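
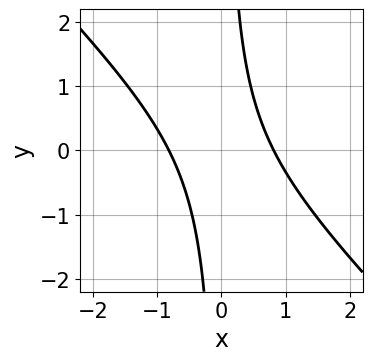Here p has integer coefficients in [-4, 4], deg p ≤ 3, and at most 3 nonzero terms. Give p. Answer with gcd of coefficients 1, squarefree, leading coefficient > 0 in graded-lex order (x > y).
1. deg p = 2.
2. Against the integer gridlines: the curve avoids every integer y-axis point in the box.
3. The integer polynomial consistent with all of this is the stated p.

3*x^2 + 3*x*y - 2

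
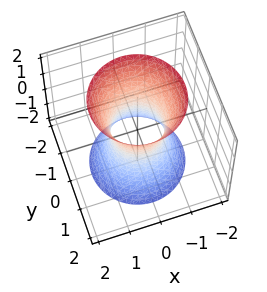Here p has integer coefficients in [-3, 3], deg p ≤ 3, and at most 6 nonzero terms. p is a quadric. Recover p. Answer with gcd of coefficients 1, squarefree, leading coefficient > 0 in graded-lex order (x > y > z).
deg p = 2.
Symmetries: it's symmetric under z → −z, forcing even powers of z; the z-axis is an axis of rotation, so x and y enter only as x² + y².
From the axis intercepts and sections: no z-intercept at any integer in the box; a circular section at z = 1 has radius exactly 1.
Putting this together gives p.

3*x^2 + 3*y^2 - z^2 - 2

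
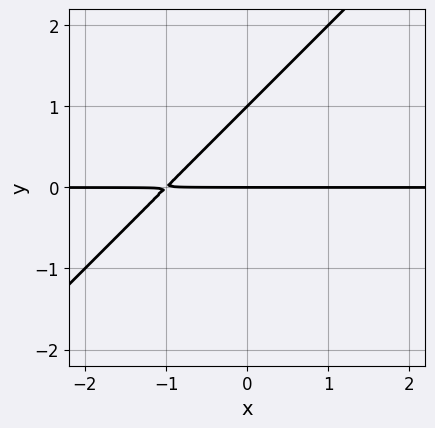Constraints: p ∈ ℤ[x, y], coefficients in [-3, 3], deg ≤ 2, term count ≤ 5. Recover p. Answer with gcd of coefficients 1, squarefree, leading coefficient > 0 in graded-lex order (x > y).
x*y - y^2 + y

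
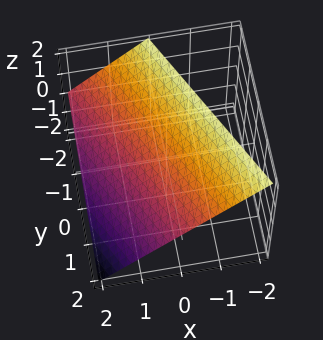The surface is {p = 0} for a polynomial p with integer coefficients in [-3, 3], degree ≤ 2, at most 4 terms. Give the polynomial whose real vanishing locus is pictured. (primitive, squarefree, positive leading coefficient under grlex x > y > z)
2*x + y + 2*z - 2

First, degree: the surface is flat (a plane), so deg p = 1.
Next, from the axis intercepts and sections: one y-axis crossing is at y = 2; one z-axis crossing is at z = 1.
Finally, solving for integer coefficients yields p as stated.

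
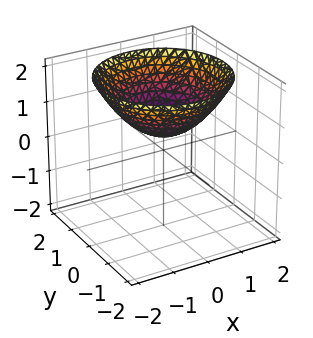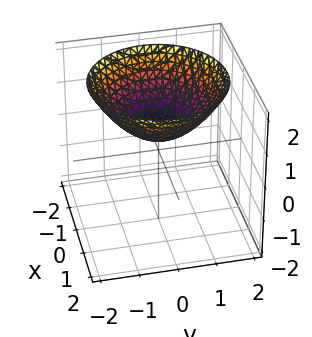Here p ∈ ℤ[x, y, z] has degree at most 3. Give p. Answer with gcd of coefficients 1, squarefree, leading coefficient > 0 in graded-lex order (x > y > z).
x^2 + y^2 - 2*z + 1

First, degree: no degree-1 surface has this shape, so deg p = 2.
Next, symmetries: every cross-section ⟂ z is a circle, so x, y appear only via x² + y².
Next, against the integer gridlines: no y-intercept at any integer in the box; no x-intercept at any integer in the box.
Finally, together with the visible shape, these determine p as stated.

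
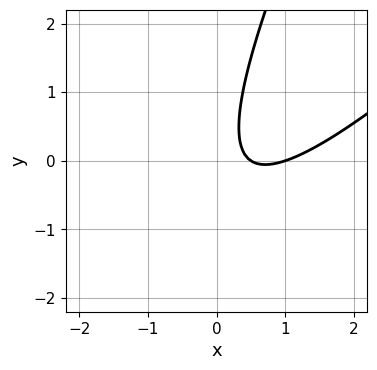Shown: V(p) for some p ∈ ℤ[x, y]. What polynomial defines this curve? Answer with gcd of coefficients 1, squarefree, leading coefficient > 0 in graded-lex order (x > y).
(a) Degree: a generic line meets the curve in up to 2 points, so deg p = 2.
(b) From the axis intercepts and sections: it meets the x-axis at x = 1 (among the integer gridlines); the curve avoids every integer y-axis point in the box.
(c) Assembling these constraints gives the stated polynomial.

2*x^2 - 3*x*y + y^2 - 3*x + 1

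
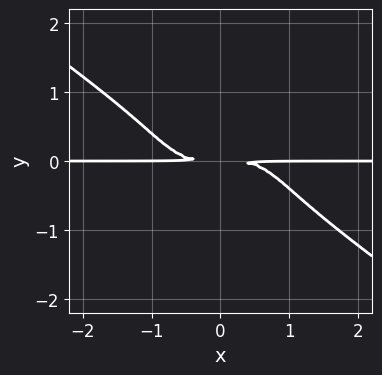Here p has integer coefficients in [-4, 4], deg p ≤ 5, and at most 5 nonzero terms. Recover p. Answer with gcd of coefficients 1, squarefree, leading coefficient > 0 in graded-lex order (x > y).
Degree: the shape is more complex than any degree-3 curve, so deg p = 4.
Observable constraints: the visible x-axis segment lies entirely on the curve.
Together with the visible shape, these determine p as stated.

x^3*y + 3*y^4 + 2*y^2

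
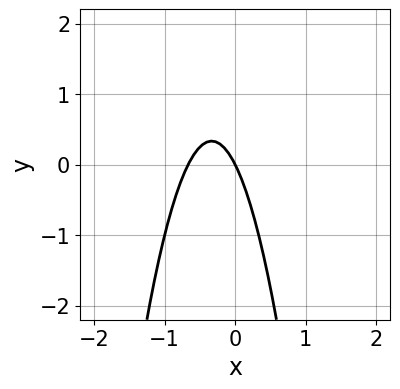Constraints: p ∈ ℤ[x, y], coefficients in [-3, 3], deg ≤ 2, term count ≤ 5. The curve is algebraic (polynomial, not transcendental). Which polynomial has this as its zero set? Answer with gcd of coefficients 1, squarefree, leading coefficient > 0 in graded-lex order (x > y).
(a) Degree: no degree-1 curve has this shape, so deg p = 2.
(b) Checking where it meets the axes: one y-axis crossing is at y = 0; it crosses the x-axis at the gridline x = 0.
(c) Putting this together gives p.

3*x^2 + 2*x + y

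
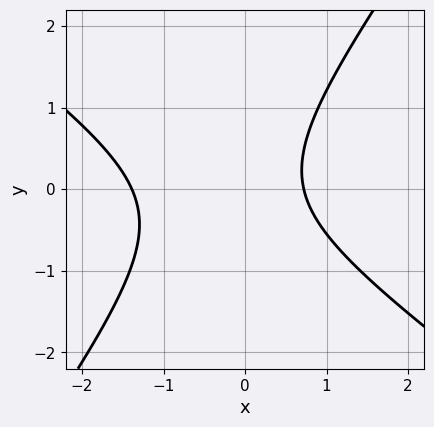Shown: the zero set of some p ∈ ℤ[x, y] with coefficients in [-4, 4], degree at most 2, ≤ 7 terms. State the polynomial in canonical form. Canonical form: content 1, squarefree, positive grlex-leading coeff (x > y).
First, the degree is 2 — the shape is more complex than any degree-1 curve.
Next, from the visible intercepts: it misses every integer gridline on the y-axis.
Finally, the integer polynomial consistent with all of this is the stated p.

3*x^2 + 2*x*y - 3*y^2 + 2*x - 3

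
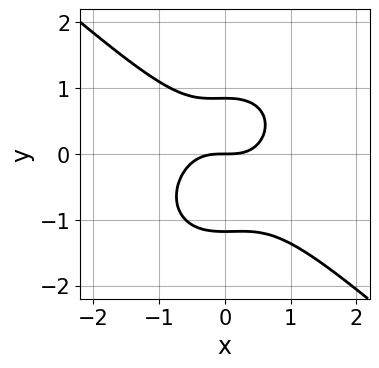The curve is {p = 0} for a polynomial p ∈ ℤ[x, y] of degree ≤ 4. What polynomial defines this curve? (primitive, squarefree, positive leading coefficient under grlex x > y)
First, the degree is 3 — no degree-2 curve has this shape.
Next, observable constraints: it crosses the y-axis at the gridline y = 0; it meets the x-axis at x = 0 (among the integer gridlines).
Finally, together with the visible shape, these determine p as stated.

3*x^3 + x^2*y + 3*y^3 + y^2 - 3*y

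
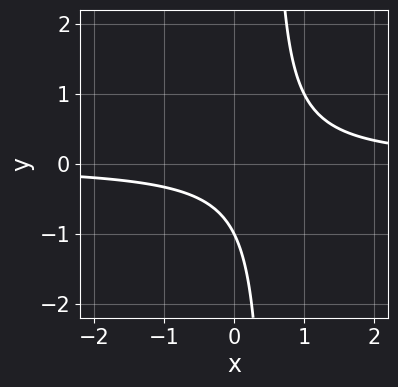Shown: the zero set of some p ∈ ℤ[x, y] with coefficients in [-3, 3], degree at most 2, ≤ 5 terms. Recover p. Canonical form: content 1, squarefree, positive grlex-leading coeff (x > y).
2*x*y - y - 1

1. Degree: the shape is more complex than any degree-1 curve, so deg p = 2.
2. Observable constraints: it crosses the y-axis at the gridline y = -1; the curve avoids every integer x-axis point in the box.
3. Fitting integer coefficients to these (and the overall shape) gives p.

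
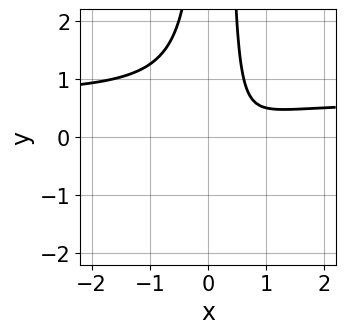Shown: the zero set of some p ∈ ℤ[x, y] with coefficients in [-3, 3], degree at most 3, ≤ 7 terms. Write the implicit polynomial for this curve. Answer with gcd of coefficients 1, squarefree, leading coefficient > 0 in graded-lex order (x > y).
3*x^2*y - 2*x^2 - x*y + 2*x - 1

First, degree: no degree-2 curve has this shape, so deg p = 3.
Then, against the integer gridlines: the curve avoids every integer x-axis point in the box; the curve avoids every integer y-axis point in the box.
Finally, together with the visible shape, these determine p as stated.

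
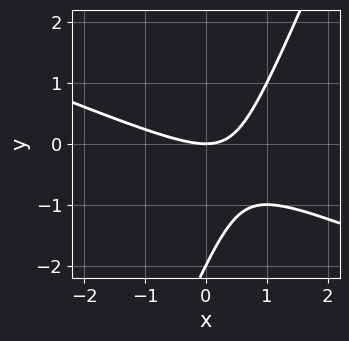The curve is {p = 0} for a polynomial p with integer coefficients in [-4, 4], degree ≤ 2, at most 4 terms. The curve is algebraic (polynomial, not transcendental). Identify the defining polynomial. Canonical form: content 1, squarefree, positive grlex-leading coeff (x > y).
x^2 + 2*x*y - y^2 - 2*y

The degree is 2 — a generic line meets the curve in up to 2 points.
Reading off the gridlines: among the integer gridlines, it crosses the y-axis at y ∈ {-2, 0}; one x-axis crossing is at x = 0.
Together with the visible shape, these determine p as stated.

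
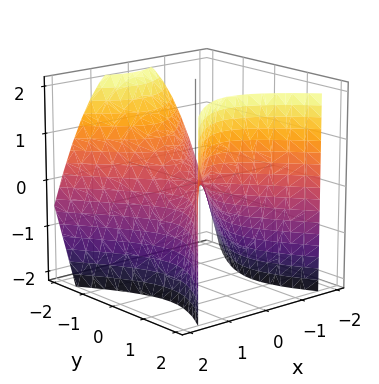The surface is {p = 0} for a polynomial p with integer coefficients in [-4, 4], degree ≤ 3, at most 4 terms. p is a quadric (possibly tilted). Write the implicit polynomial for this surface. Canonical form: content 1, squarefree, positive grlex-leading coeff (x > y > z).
First, the degree is 2 — no degree-1 surface has this shape.
Then, from the axis intercepts and sections: one z-axis crossing is at z = 0; it meets the y-axis at y = 0 (among the integer gridlines).
Finally, solving for integer coefficients yields p as stated.

3*x^2 - 2*y^2 - y*z + 2*z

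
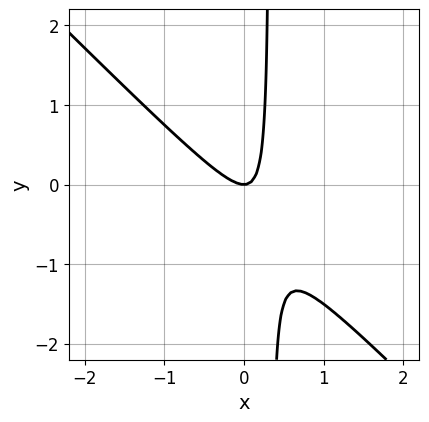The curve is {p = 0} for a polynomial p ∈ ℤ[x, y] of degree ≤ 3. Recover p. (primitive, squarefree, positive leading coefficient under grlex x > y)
First, the degree is 2 — the shape is more complex than any degree-1 curve.
Next, checking where it meets the axes: it meets the x-axis at x = 0 (among the integer gridlines); it crosses the y-axis at the gridline y = 0.
Finally, together with the visible shape, these determine p as stated.

3*x^2 + 3*x*y - y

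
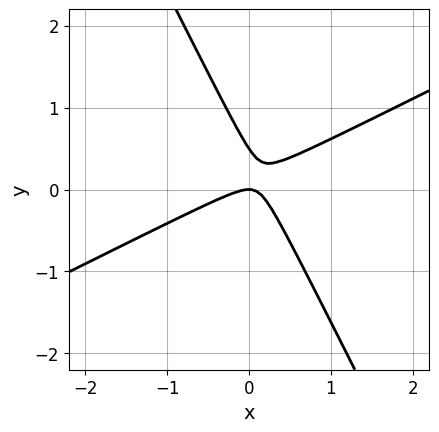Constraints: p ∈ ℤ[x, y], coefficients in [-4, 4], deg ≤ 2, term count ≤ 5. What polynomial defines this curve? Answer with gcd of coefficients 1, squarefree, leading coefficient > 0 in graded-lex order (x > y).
2*x^2 - 3*x*y - 2*y^2 + y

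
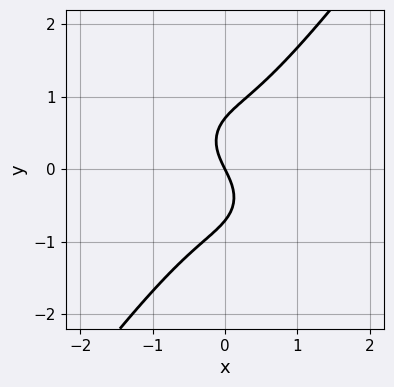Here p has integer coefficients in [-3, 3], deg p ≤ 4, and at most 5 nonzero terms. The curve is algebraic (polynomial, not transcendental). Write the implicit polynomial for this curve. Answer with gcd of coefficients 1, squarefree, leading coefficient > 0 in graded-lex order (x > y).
3*x^3 + x*y^2 - 2*y^3 + 2*x + y

First, the degree is 3 — a generic line meets the curve in up to 3 points.
Next, from the axis intercepts and sections: one y-axis crossing is at y = 0; it meets the x-axis at x = 0 (among the integer gridlines).
Finally, together with the visible shape, these determine p as stated.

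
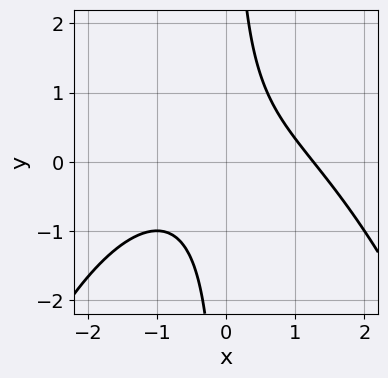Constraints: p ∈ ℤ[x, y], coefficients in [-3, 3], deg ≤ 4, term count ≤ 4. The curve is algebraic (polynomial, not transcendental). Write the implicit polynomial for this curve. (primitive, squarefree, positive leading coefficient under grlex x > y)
x^3 + 3*x*y - 2

Degree: the shape is more complex than any degree-2 curve, so deg p = 3.
Reading off the gridlines: no y-intercept at any integer in the box.
Fitting integer coefficients to these (and the overall shape) gives p.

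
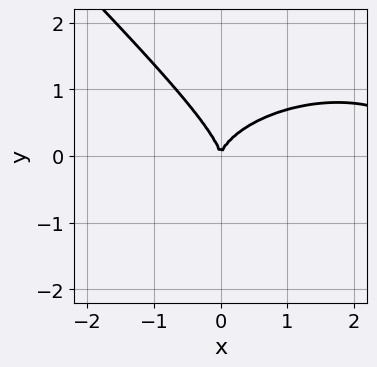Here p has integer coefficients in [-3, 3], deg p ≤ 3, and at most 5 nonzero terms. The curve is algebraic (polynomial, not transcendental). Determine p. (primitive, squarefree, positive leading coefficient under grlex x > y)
x^3 + 2*x*y^2 + 3*y^3 - 3*x^2

(a) deg p = 3. A generic line meets the curve in up to 3 points.
(b) From the visible intercepts: it meets the x-axis at x = 0 (among the integer gridlines); it crosses the y-axis at the gridline y = 0.
(c) Fitting integer coefficients to these (and the overall shape) gives p.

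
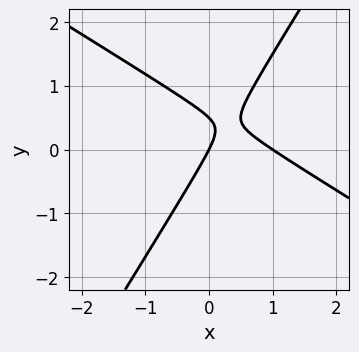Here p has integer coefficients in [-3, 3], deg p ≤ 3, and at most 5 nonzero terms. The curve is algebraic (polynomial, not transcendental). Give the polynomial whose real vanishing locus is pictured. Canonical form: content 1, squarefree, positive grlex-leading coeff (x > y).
(a) deg p = 2.
(b) Checking where it meets the axes: it crosses the y-axis at the gridline y = 0; among the integer gridlines, it crosses the x-axis at x ∈ {0, 1}.
(c) Fitting integer coefficients to these (and the overall shape) gives p.

2*x^2 + 2*x*y - 2*y^2 - 2*x + y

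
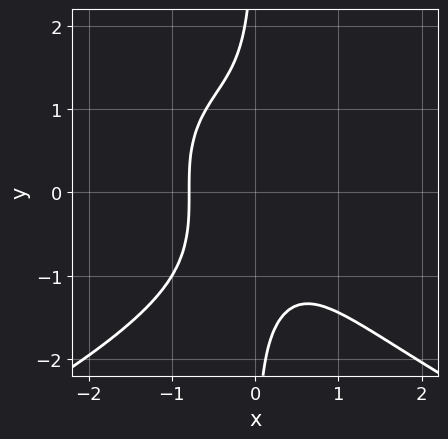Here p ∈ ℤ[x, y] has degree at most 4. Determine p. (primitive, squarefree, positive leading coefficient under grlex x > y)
(a) Degree: a generic line meets the curve in up to 4 points, so deg p = 4.
(b) Reading off the gridlines: the curve avoids every integer y-axis point in the box.
(c) The integer polynomial consistent with all of this is the stated p.

x*y^3 + 2*x^3 + 1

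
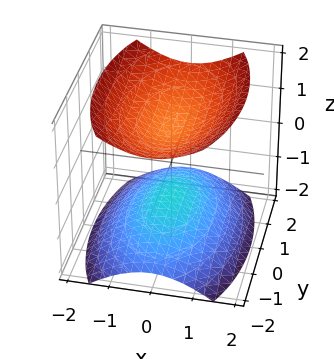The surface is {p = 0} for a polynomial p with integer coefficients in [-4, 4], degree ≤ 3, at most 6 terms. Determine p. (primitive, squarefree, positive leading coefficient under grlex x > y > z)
3*x^2 + y^2 - 3*z^2 + 3

The picture has 2 separate pieces. Treating them together as one polynomial.
The degree is 2 — two separate bowl-shaped sheets opening away from each other; a quadric.
Symmetries: it's symmetric under z → −z, forcing even powers of z; the x ↦ −x reflection is a symmetry, so x appears only in even powers; it's symmetric under y → −y, forcing even powers of y.
Observable constraints: no y-intercept at any integer in the box; among the integer gridlines, it crosses the z-axis at z ∈ {-1, 1}; no x-intercept at any integer in the box.
The integer polynomial consistent with all of this is the stated p.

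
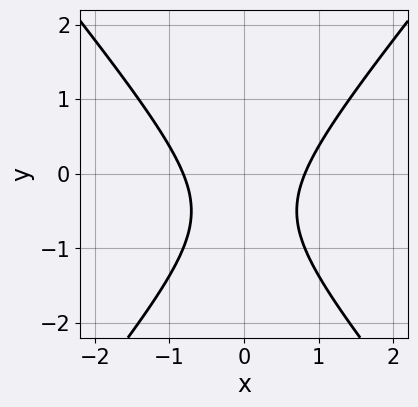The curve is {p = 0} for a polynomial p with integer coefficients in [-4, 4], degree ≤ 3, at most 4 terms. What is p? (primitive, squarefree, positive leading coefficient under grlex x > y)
3*x^2 - 2*y^2 - 2*y - 2

1. Degree: the shape is more complex than any degree-1 curve, so deg p = 2.
2. Symmetries: the x ↦ −x reflection is a symmetry, so x appears only in even powers.
3. Checking where it meets the axes: the curve avoids every integer y-axis point in the box.
4. Together with the visible shape, these determine p as stated.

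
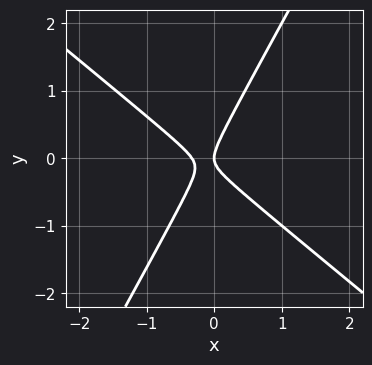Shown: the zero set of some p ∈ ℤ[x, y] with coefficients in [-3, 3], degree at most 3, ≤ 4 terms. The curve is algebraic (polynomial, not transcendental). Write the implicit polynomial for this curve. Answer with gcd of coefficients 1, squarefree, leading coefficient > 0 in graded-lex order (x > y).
3*x^2 + 2*x*y - 2*y^2 + x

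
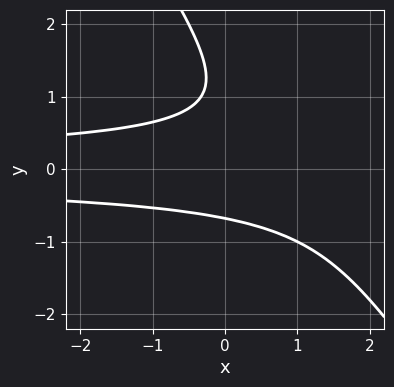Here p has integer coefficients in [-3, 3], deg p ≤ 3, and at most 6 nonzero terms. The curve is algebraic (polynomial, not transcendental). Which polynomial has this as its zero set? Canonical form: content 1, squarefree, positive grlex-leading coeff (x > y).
3*x*y^2 + 2*y^3 - 3*y^2 + 2

(a) deg p = 3. A generic line meets the curve in up to 3 points.
(b) Checking where it meets the axes: it misses every integer gridline on the x-axis.
(c) The integer polynomial consistent with all of this is the stated p.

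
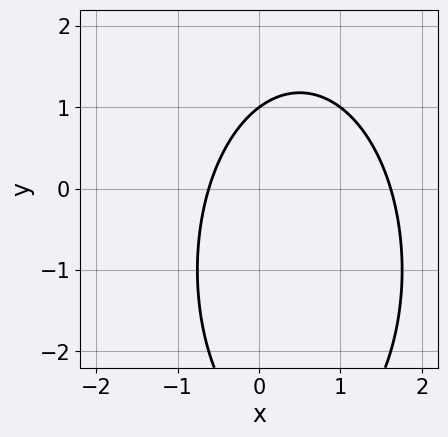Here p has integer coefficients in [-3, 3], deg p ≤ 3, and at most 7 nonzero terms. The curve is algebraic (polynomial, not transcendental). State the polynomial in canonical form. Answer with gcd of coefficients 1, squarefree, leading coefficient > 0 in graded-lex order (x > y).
3*x^2 + y^2 - 3*x + 2*y - 3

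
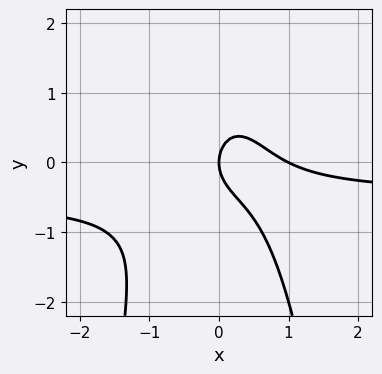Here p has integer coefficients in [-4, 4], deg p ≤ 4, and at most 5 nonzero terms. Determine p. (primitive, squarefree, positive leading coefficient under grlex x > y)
2*x^2*y + x^2 + y^2 - x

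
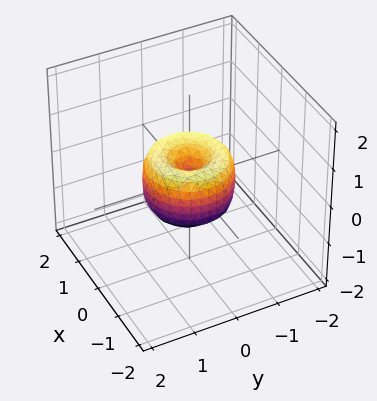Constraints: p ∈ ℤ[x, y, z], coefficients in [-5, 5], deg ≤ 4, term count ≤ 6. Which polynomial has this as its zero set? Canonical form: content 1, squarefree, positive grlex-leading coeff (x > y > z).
1. The degree is 4 — the shape is more complex than any degree-3 surface.
2. Symmetry: the surface is invariant under rotation about z: p = q(x² + y², z).
3. Reading off the gridlines: among the integer gridlines, it crosses the x-axis at x ∈ {-1, 0, 1}; a circular section at z = 0 has radius exactly 1; among the integer gridlines, it crosses the y-axis at y ∈ {-1, 0, 1}.
4. The integer polynomial consistent with all of this is the stated p.

2*x^4 + 4*x^2*y^2 + 2*y^4 - 2*x^2 - 2*y^2 + z^2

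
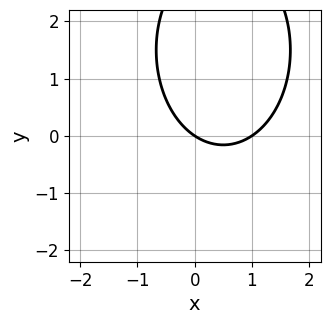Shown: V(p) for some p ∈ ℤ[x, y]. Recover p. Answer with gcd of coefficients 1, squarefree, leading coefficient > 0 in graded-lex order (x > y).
2*x^2 + y^2 - 2*x - 3*y

First, degree: the shape is more complex than any degree-1 curve, so deg p = 2.
Then, observable constraints: it meets the y-axis at y = 0 (among the integer gridlines); among the integer gridlines, it crosses the x-axis at x ∈ {0, 1}.
Finally, matching integer coefficients to the picture gives p.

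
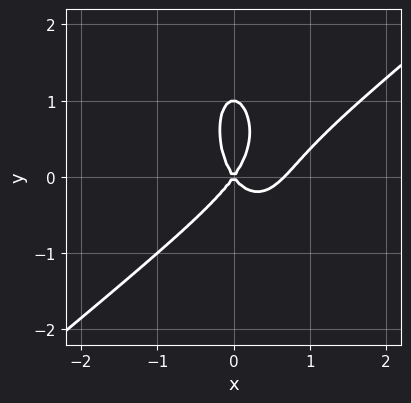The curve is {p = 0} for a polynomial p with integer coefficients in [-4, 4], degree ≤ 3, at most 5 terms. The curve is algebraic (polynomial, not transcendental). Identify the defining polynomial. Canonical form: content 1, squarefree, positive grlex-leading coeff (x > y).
1. Degree: no degree-2 curve has this shape, so deg p = 3.
2. Reading off the gridlines: it meets the x-axis at x = 0 (among the integer gridlines); the y-axis gridline crossings are at y ∈ {0, 1}.
3. Solving for integer coefficients yields p as stated.

3*x^3 - 3*x^2*y - y^3 - 2*x^2 + y^2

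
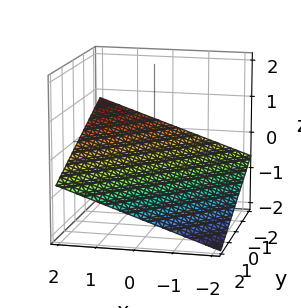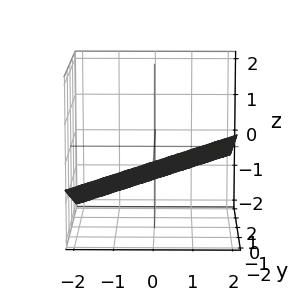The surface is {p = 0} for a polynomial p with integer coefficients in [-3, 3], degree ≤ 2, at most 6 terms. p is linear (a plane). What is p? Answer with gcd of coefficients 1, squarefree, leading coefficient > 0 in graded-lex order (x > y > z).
x - y - 3*z - 2

1. Degree: the surface is flat (a plane), so deg p = 1.
2. Checking where it meets the axes: it crosses the x-axis at the gridline x = 2; it crosses the y-axis at the gridline y = -2.
3. Assembling these constraints gives the stated polynomial.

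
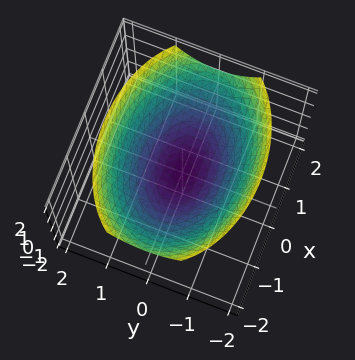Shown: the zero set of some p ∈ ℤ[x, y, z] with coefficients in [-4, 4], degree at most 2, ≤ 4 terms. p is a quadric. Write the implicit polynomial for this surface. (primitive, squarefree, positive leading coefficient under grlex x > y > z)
1. deg p = 2. A paraboloid; a quadric.
2. Symmetries: the y ↦ −y reflection is a symmetry, so y appears only in even powers; the x ↦ −x reflection is a symmetry, so x appears only in even powers.
3. Checking where it meets the axes: it crosses the x-axis at the gridline x = 0; it meets the z-axis at z = 0 (among the integer gridlines).
4. Fitting integer coefficients to these (and the overall shape) gives p.

x^2 + 2*y^2 - 3*z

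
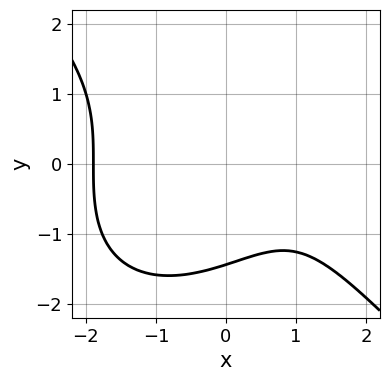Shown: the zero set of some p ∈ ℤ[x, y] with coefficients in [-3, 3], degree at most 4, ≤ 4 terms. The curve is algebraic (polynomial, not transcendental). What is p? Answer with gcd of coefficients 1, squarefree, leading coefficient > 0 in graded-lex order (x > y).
(a) deg p = 3.
(b) Matching integer coefficients to the picture gives p.

x^3 + y^3 - 2*x + 3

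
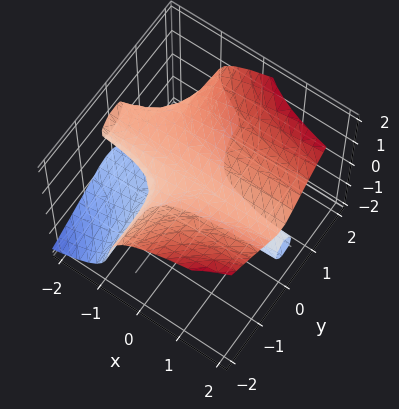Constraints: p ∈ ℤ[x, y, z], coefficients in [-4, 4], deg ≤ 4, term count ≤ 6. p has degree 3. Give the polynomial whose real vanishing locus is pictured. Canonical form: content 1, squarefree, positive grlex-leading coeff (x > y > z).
3*x*y^2 - 3*z^3 + 2*y^2 + 2*y*z + 2*z

Degree: the shape is more complex than any degree-2 surface, so deg p = 3.
Observable constraints: it meets the z-axis at z = 0 (among the integer gridlines); it crosses the y-axis at the gridline y = 0.
Together with the visible shape, these determine p as stated.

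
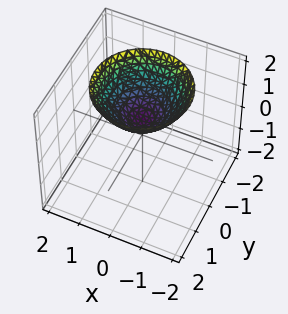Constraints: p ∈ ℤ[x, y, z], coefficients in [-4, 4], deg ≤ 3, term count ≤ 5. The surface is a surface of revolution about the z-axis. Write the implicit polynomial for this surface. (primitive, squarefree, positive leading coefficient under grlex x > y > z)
(a) Degree: a generic line meets the surface in up to 2 points, so deg p = 2.
(b) Symmetries: rotational symmetry about the z-axis ⇒ p depends on x, y only through x² + y².
(c) Observable constraints: the surface avoids every integer y-axis point in the box; a circular section at z = 2 has radius between 1 and 2.
(d) Putting this together gives p.

2*x^2 + 2*y^2 - 3*z + 2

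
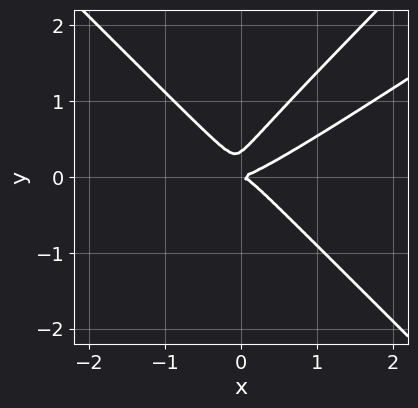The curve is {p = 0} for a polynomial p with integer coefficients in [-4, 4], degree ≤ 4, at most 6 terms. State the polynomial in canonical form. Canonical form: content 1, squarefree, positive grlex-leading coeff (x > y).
2*x^3 - 3*x^2*y - 2*x*y^2 + 3*y^3 - y^2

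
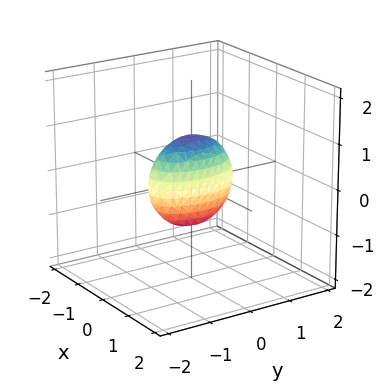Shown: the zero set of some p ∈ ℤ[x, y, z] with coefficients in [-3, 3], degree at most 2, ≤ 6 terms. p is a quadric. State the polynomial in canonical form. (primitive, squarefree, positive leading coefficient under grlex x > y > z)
3*x^2 + y^2 + z^2 - 1

1. The degree is 2 — bounded and convex; a quadric.
2. Symmetries: it's symmetric under z → −z, forcing even powers of z; mirror symmetry y ↦ −y ⇒ only even powers of y; the x ↦ −x reflection is a symmetry, so x appears only in even powers.
3. Observable constraints: among the integer gridlines, it crosses the y-axis at y ∈ {-1, 1}; among the integer gridlines, it crosses the z-axis at z ∈ {-1, 1}.
4. Fitting integer coefficients to these (and the overall shape) gives p.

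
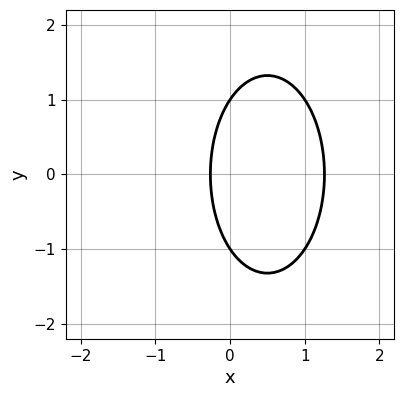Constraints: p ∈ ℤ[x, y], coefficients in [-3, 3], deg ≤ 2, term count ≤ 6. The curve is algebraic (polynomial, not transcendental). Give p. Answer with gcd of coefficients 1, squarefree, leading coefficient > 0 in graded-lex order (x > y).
1. The degree is 2 — the shape is more complex than any degree-1 curve.
2. Symmetries: the y ↦ −y reflection is a symmetry, so y appears only in even powers.
3. Checking where it meets the axes: the y-axis gridline crossings are at y ∈ {-1, 1}.
4. Together with the visible shape, these determine p as stated.

3*x^2 + y^2 - 3*x - 1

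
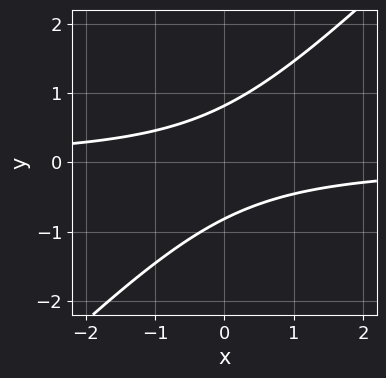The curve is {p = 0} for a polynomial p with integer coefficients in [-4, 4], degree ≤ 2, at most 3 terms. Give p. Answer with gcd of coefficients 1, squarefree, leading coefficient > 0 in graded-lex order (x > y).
3*x*y - 3*y^2 + 2

1. deg p = 2.
2. Observable constraints: the curve avoids every integer x-axis point in the box.
3. These observations pin down the coefficients.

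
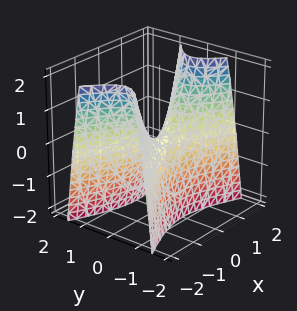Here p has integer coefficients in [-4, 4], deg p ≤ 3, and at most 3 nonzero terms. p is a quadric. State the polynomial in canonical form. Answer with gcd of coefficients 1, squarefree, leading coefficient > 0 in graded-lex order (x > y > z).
deg p = 2. A saddle surface; a quadric.
Symmetries: it's symmetric under x → −x, forcing even powers of x; mirror symmetry y ↦ −y ⇒ only even powers of y.
Observable constraints: it meets the x-axis at x = 0 (among the integer gridlines); it crosses the y-axis at the gridline y = 0; it crosses the z-axis at the gridline z = 0.
Fitting integer coefficients to these (and the overall shape) gives p.

x^2 - 3*y^2 - z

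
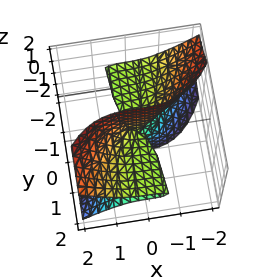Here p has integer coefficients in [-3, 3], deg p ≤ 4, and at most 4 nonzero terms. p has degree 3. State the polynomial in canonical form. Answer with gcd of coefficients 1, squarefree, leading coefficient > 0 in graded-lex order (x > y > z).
x^3 - 2*y*z^2 - y*z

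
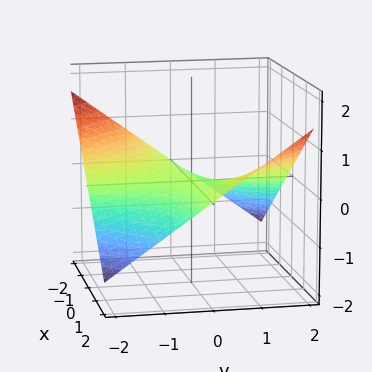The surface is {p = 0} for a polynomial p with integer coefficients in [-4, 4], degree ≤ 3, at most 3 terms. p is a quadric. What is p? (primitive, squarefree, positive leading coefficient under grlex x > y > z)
x*y - 3*z

(a) Degree: a hyperbolic paraboloid; a quadric, so deg p = 2.
(b) From the visible intercepts: one z-axis crossing is at z = 0; the visible y-axis segment lies entirely on the surface; every point of the x-axis in the box is on the surface.
(c) Together with the visible shape, these determine p as stated.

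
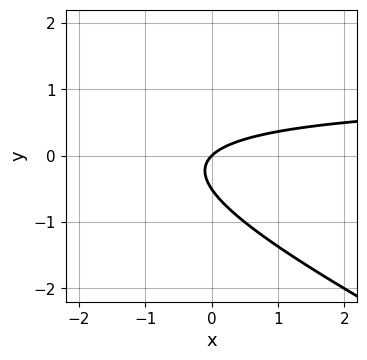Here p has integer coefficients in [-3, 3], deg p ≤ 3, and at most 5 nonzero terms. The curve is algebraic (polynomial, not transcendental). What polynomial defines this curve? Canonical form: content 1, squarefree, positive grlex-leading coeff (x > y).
x*y + 2*y^2 - x + y

First, the degree is 2 — the shape is more complex than any degree-1 curve.
Then, checking where it meets the axes: it meets the y-axis at y = 0 (among the integer gridlines); one x-axis crossing is at x = 0.
Finally, these observations pin down the coefficients.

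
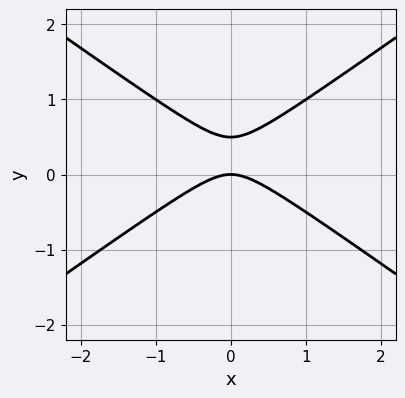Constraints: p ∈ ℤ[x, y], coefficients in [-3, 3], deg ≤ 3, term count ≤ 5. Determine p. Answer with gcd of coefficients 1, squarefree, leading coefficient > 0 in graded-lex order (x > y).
x^2 - 2*y^2 + y

First, the degree is 2 — no degree-1 curve has this shape.
Then, symmetries: mirror symmetry x ↦ −x ⇒ only even powers of x.
Then, against the integer gridlines: it meets the x-axis at x = 0 (among the integer gridlines); it crosses the y-axis at the gridline y = 0.
Finally, assembling these constraints gives the stated polynomial.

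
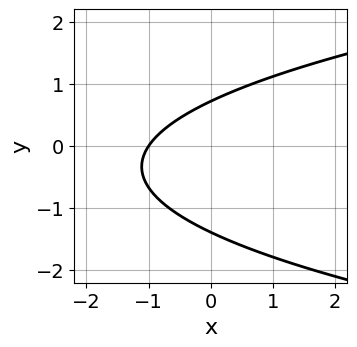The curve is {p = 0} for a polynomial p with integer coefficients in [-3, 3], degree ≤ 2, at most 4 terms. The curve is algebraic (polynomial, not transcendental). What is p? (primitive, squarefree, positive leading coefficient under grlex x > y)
3*y^2 - 3*x + 2*y - 3

(a) The degree is 2 — the shape is more complex than any degree-1 curve.
(b) From the axis intercepts and sections: it meets the x-axis at x = -1 (among the integer gridlines).
(c) Together with the visible shape, these determine p as stated.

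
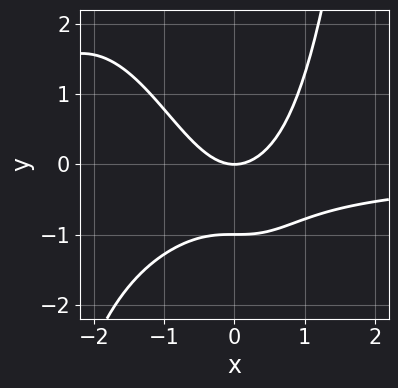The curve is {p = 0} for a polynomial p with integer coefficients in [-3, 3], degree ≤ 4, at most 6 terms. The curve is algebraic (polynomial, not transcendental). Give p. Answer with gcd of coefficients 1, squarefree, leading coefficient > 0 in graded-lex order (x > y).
Degree: a generic line meets the curve in up to 4 points, so deg p = 4.
Checking where it meets the axes: it meets the x-axis at x = 0 (among the integer gridlines); the y-axis gridline crossings are at y ∈ {-1, 0}.
Assembling these constraints gives the stated polynomial.

x^3*y + 2*x^2*y + 2*x^2 - 2*y^2 - 2*y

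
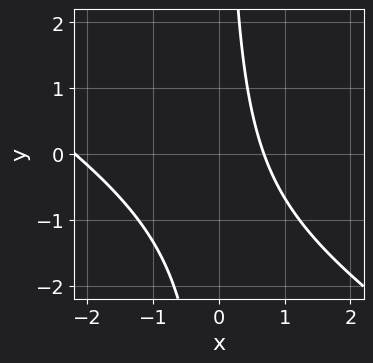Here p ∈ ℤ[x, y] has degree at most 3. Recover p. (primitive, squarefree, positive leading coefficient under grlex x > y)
2*x^2 + 3*x*y + 3*x - 3

First, degree: a generic line meets the curve in up to 2 points, so deg p = 2.
Then, from the axis intercepts and sections: it misses every integer gridline on the y-axis.
Finally, these observations pin down the coefficients.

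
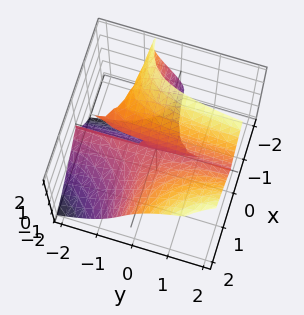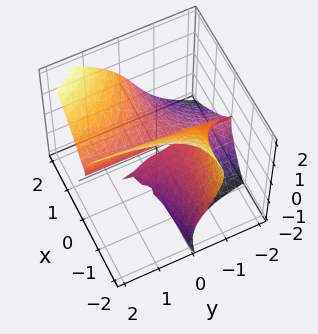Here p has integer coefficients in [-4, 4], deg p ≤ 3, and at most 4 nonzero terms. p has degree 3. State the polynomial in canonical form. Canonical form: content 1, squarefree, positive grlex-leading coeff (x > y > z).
Degree: a generic line meets the surface in up to 3 points, so deg p = 3.
From the axis intercepts and sections: it crosses the x-axis at the gridline x = 0; it crosses the z-axis at the gridline z = 0; the visible y-axis segment lies entirely on the surface.
Together with the visible shape, these determine p as stated.

3*x^2*y - z^3 + x^2 - 3*x*z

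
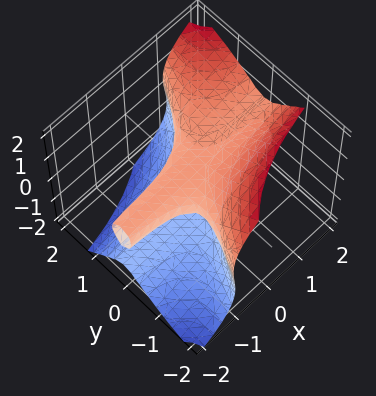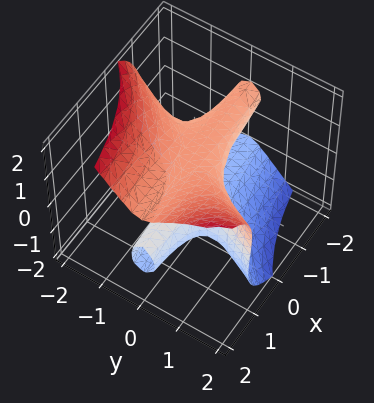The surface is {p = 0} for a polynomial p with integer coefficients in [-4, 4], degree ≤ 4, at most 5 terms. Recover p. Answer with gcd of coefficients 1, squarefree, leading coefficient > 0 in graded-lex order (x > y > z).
2*x*y^2 - y^3 - z^3 + z

First, the degree is 3 — a generic line meets the surface in up to 3 points.
Then, from the axis intercepts and sections: among the integer gridlines, it crosses the z-axis at z ∈ {-1, 0, 1}; every point of the x-axis in the box is on the surface; it crosses the y-axis at the gridline y = 0.
Finally, putting this together gives p.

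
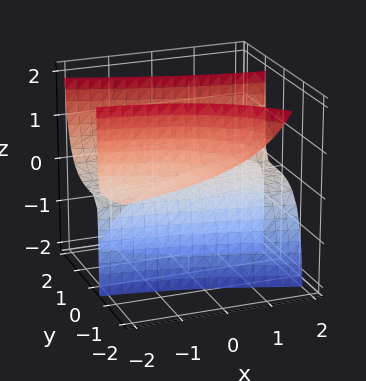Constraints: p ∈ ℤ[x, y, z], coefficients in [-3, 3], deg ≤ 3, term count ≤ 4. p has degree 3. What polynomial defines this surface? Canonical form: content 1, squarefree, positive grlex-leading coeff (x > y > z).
2*x*y*z + y^3 + 3*y^2*z - 3*z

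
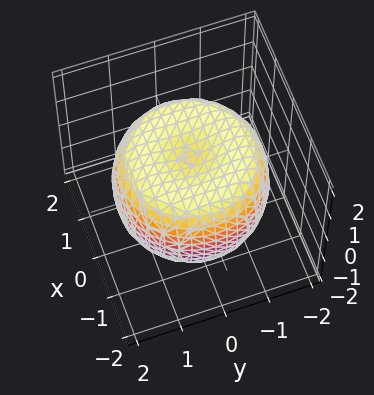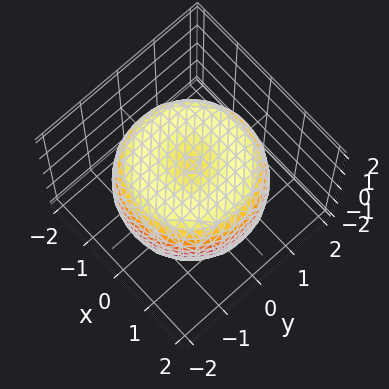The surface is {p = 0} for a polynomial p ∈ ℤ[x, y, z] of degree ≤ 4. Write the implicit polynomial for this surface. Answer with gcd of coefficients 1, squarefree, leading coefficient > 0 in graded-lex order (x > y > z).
x^4 + 2*x^2*y^2 + y^4 - 2*x^2 - 2*y^2 + 2*z^2 - 2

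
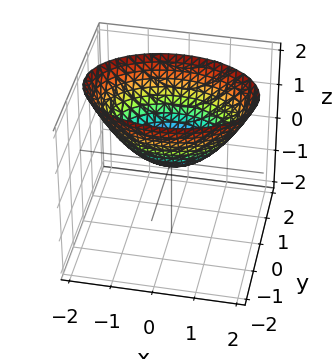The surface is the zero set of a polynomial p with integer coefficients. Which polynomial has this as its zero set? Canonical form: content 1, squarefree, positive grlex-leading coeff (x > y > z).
(a) Degree: a single bowl opening along one axis; a quadric, so deg p = 2.
(b) Symmetries: mirror symmetry x ↦ −x ⇒ only even powers of x; the y ↦ −y reflection is a symmetry, so y appears only in even powers.
(c) From the axis intercepts and sections: one z-axis crossing is at z = 0; one x-axis crossing is at x = 0; one y-axis crossing is at y = 0.
(d) Together with the visible shape, these determine p as stated.

x^2 + 2*y^2 - 2*z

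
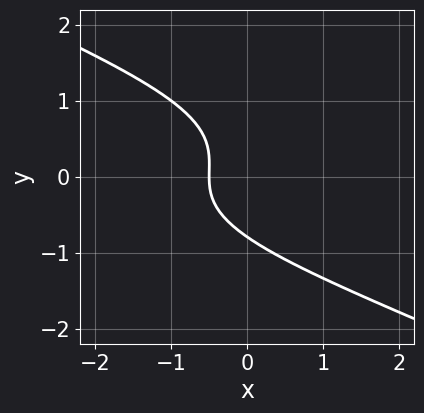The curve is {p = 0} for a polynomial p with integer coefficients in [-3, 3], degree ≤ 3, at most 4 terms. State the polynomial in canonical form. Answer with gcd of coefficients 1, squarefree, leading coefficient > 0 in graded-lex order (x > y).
(a) The degree is 3 — a generic line meets the curve in up to 3 points.
(b) Matching integer coefficients to the picture gives p.

x*y^2 + 2*y^3 + 2*x + 1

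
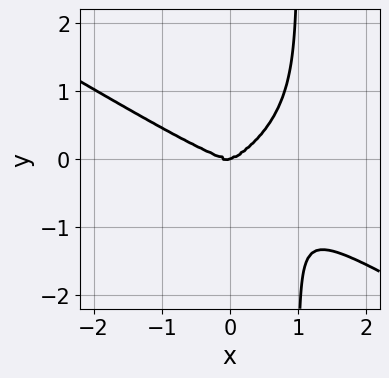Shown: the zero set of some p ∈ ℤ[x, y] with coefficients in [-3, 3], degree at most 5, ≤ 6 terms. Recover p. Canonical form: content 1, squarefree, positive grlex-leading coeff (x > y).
x^4 - x^2*y^2 + 3*x*y^3 + x*y^2 - 3*y^3

The degree is 4 — the shape is more complex than any degree-3 curve.
From the visible intercepts: one x-axis crossing is at x = 0; one y-axis crossing is at y = 0.
Matching integer coefficients to the picture gives p.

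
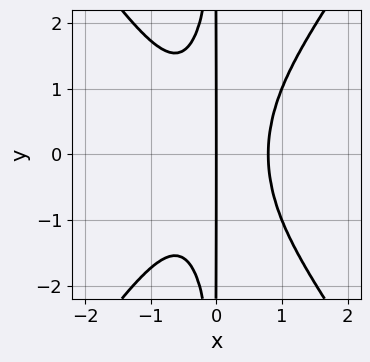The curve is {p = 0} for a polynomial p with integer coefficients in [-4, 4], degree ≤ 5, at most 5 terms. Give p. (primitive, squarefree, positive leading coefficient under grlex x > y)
First, deg p = 4. No degree-3 curve has this shape.
Next, symmetries: the y ↦ −y reflection is a symmetry, so y appears only in even powers.
Then, from the axis intercepts and sections: the visible y-axis segment lies entirely on the curve; one x-axis crossing is at x = 0.
Finally, fitting integer coefficients to these (and the overall shape) gives p.

2*x^4 - x^2*y^2 - x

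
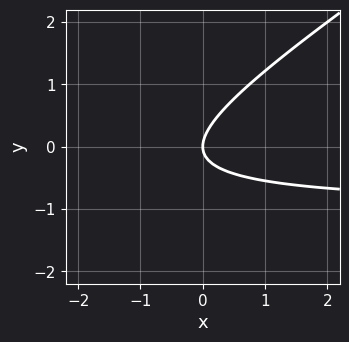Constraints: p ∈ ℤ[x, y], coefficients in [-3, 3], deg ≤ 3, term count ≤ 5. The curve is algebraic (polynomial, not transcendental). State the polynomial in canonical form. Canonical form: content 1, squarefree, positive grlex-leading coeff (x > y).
1. Degree: no degree-1 curve has this shape, so deg p = 2.
2. Against the integer gridlines: it crosses the x-axis at the gridline x = 0; it crosses the y-axis at the gridline y = 0.
3. Putting this together gives p.

2*x*y - 3*y^2 + 2*x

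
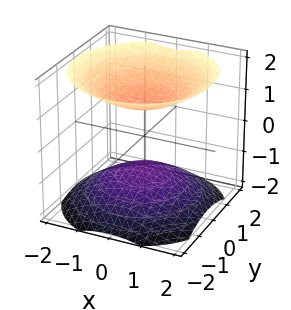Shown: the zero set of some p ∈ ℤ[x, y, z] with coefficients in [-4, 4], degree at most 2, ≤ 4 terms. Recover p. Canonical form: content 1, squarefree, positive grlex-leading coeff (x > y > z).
2*x^2 + 2*y^2 - 3*z^2 + 3

(a) I count 2 distinct pieces.
(b) The degree is 2 — no degree-1 surface has this shape.
(c) Symmetry: every cross-section ⟂ z is a circle, so x, y appear only via x² + y².
(d) Observable constraints: it misses every integer gridline on the y-axis; the surface avoids every integer x-axis point in the box.
(e) Fitting integer coefficients to these (and the overall shape) gives p.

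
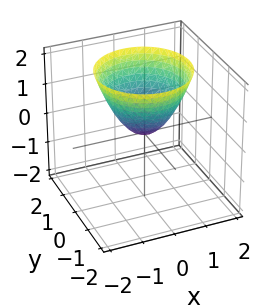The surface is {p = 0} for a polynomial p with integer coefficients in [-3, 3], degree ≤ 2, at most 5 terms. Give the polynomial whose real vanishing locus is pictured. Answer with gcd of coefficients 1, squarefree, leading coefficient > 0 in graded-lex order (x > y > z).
x^2 + y^2 - z

First, deg p = 2. A paraboloid; a quadric.
Next, symmetries: rotational symmetry about the z-axis ⇒ p depends on x, y only through x² + y².
Then, against the integer gridlines: one x-axis crossing is at x = 0; it meets the y-axis at y = 0 (among the integer gridlines); one z-axis crossing is at z = 0.
Finally, the integer polynomial consistent with all of this is the stated p.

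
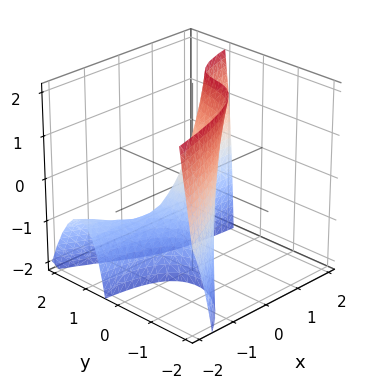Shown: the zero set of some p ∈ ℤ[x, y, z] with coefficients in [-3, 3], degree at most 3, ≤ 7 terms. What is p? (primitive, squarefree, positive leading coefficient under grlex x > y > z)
x*y*z - 2*y^3 - 3*x*y + 3*x - z

First, degree: the shape is more complex than any degree-2 surface, so deg p = 3.
Then, checking where it meets the axes: it meets the y-axis at y = 0 (among the integer gridlines); one x-axis crossing is at x = 0; one z-axis crossing is at z = 0.
Finally, fitting integer coefficients to these (and the overall shape) gives p.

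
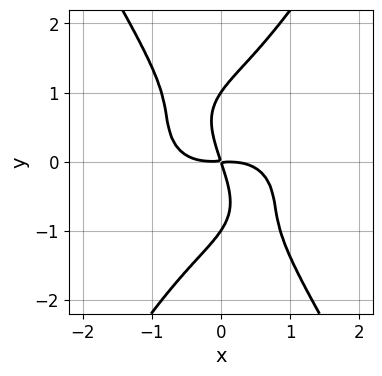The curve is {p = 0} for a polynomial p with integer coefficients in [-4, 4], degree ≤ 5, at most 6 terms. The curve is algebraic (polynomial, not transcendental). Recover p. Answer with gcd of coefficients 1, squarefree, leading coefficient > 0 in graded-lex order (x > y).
First, the degree is 4 — the shape is more complex than any degree-3 curve.
Next, against the integer gridlines: the y-axis gridline crossings are at y ∈ {-1, 1}.
Finally, matching integer coefficients to the picture gives p.

2*x^4 + 2*x^2*y^2 - y^4 + 3*x*y + y^2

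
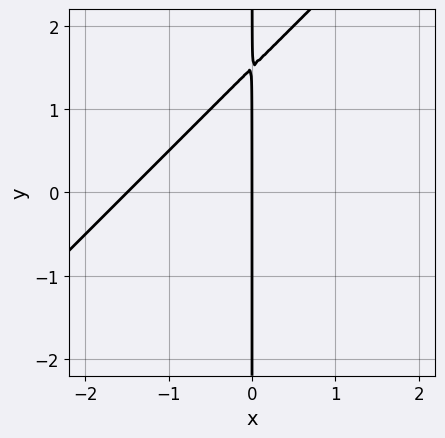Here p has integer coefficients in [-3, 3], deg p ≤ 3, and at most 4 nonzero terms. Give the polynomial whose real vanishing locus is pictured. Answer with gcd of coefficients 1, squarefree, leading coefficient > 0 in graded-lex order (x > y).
First, degree: a generic line meets the curve in up to 2 points, so deg p = 2.
Then, reading off the gridlines: every point of the y-axis in the box is on the curve; it meets the x-axis at x = 0 (among the integer gridlines).
Finally, putting this together gives p.

2*x^2 - 2*x*y + 3*x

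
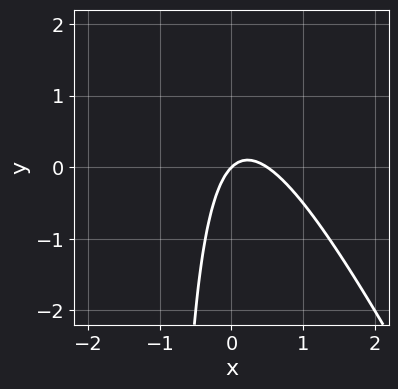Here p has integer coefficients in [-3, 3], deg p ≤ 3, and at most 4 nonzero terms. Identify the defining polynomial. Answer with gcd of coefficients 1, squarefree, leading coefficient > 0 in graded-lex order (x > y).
(a) The degree is 2 — no degree-1 curve has this shape.
(b) Observable constraints: it meets the x-axis at x = 0 (among the integer gridlines); it crosses the y-axis at the gridline y = 0.
(c) These observations pin down the coefficients.

2*x^2 + x*y - x + y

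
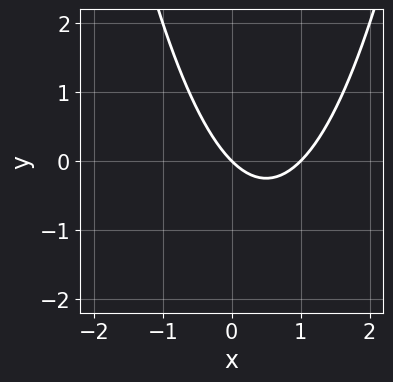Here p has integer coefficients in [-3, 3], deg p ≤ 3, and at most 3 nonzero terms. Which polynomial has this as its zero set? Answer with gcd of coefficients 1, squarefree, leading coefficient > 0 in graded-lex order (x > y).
First, deg p = 2. A generic line meets the curve in up to 2 points.
Then, reading off the gridlines: one y-axis crossing is at y = 0; the x-axis gridline crossings are at x ∈ {0, 1}.
Finally, matching integer coefficients to the picture gives p.

x^2 - x - y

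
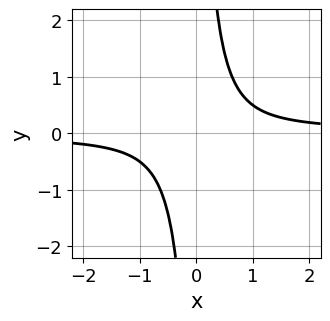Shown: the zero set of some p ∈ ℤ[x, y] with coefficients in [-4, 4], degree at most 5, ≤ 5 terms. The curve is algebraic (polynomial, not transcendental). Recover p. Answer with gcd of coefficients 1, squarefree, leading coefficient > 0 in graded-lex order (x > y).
(a) deg p = 4. The shape is more complex than any degree-3 curve.
(b) From the axis intercepts and sections: no x-intercept at any integer in the box; it misses every integer gridline on the y-axis.
(c) Solving for integer coefficients yields p as stated.

3*x^3*y - x^2 + x*y - 1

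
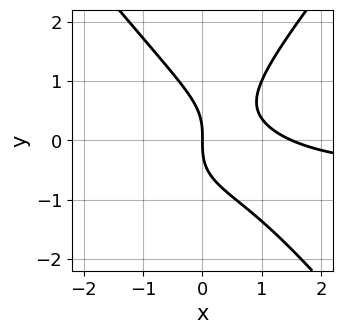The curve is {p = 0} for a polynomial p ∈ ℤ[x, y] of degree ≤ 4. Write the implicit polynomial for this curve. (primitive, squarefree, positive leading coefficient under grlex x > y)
3*x^2*y - 2*y^3 + 2*x^2 - 3*x

The degree is 3 — no degree-2 curve has this shape.
Against the integer gridlines: it meets the y-axis at y = 0 (among the integer gridlines); it crosses the x-axis at the gridline x = 0.
Assembling these constraints gives the stated polynomial.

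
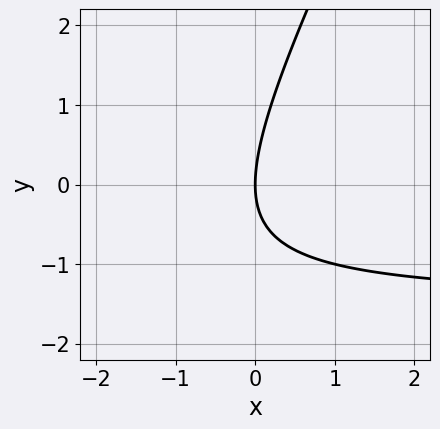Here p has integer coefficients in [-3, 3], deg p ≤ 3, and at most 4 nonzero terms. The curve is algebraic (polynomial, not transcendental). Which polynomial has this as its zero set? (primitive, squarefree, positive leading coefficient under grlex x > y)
First, deg p = 2. No degree-1 curve has this shape.
Then, from the axis intercepts and sections: it meets the y-axis at y = 0 (among the integer gridlines); it meets the x-axis at x = 0 (among the integer gridlines).
Finally, the integer polynomial consistent with all of this is the stated p.

2*x*y - y^2 + 3*x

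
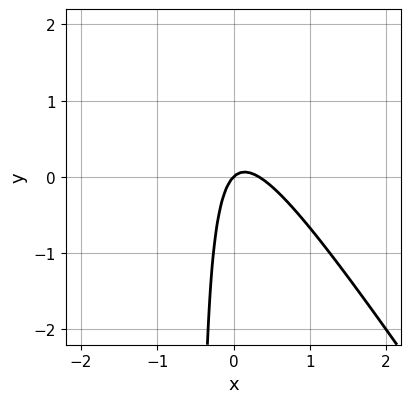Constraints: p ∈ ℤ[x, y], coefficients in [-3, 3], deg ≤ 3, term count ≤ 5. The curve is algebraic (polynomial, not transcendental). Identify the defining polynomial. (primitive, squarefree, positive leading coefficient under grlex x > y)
3*x^2 + 2*x*y - x + y

First, deg p = 2.
Then, from the axis intercepts and sections: it meets the y-axis at y = 0 (among the integer gridlines); it crosses the x-axis at the gridline x = 0.
Finally, these observations pin down the coefficients.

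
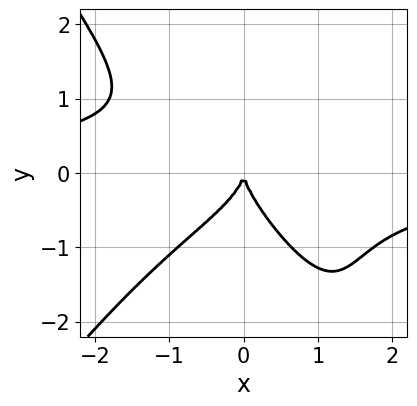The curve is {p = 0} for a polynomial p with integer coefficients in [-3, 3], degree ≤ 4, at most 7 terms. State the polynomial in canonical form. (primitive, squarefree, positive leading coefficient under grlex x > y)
2*x^3*y - x*y^3 + x*y^2 + 2*y^3 + 3*x^2

(a) deg p = 4.
(b) From the axis intercepts and sections: it crosses the x-axis at the gridline x = 0; it meets the y-axis at y = 0 (among the integer gridlines).
(c) The integer polynomial consistent with all of this is the stated p.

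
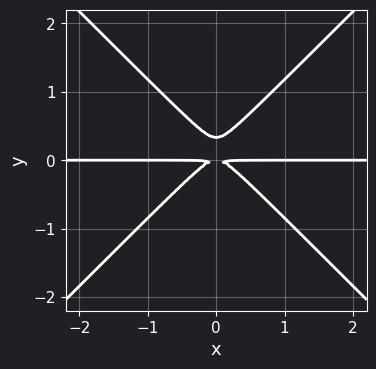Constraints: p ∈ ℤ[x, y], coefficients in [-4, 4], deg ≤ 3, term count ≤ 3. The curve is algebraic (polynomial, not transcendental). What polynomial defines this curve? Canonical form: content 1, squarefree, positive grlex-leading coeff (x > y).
3*x^2*y - 3*y^3 + y^2

(a) Degree: the shape is more complex than any degree-2 curve, so deg p = 3.
(b) Symmetries: the x ↦ −x reflection is a symmetry, so x appears only in even powers.
(c) Checking where it meets the axes: every point of the x-axis in the box is on the curve.
(d) These observations pin down the coefficients.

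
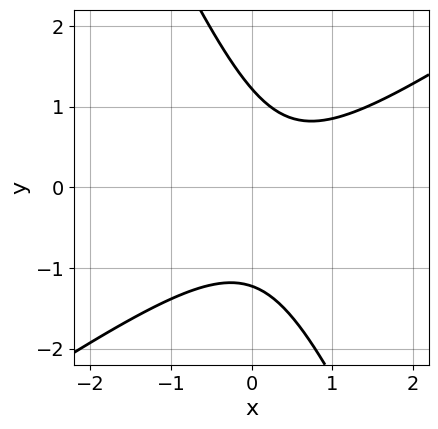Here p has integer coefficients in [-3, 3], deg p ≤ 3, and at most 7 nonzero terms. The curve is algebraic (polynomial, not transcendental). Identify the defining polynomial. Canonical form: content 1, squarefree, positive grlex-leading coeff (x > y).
Degree: no degree-1 curve has this shape, so deg p = 2.
Checking where it meets the axes: it misses every integer gridline on the x-axis.
Together with the visible shape, these determine p as stated.

3*x^2 - 3*x*y - 2*y^2 - 2*x + 3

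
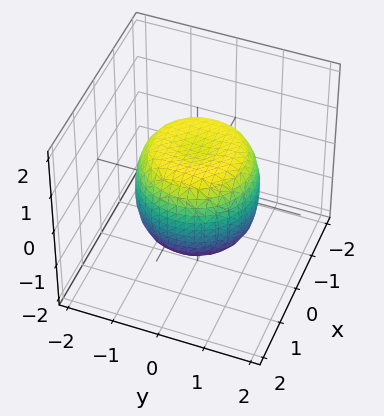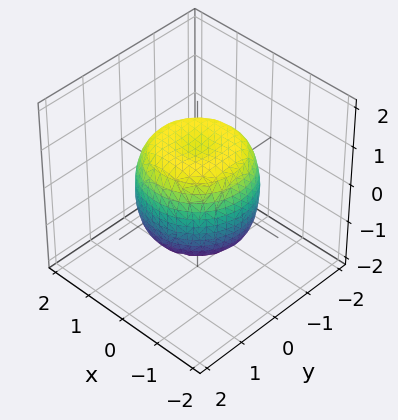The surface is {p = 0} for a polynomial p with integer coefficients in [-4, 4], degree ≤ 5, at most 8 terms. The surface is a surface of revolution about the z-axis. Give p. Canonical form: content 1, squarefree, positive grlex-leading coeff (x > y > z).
(a) Degree: a generic line meets the surface in up to 4 points, so deg p = 4.
(b) Symmetry: the surface is invariant under rotation about z: p = q(x² + y², z).
(c) From the axis intercepts and sections: among the integer gridlines, it crosses the z-axis at z ∈ {-1, 1}; a circular section at z = 1 has radius exactly 1.
(d) Solving for integer coefficients yields p as stated.

x^4 + 2*x^2*y^2 + y^4 - x^2 - y^2 + z^2 - 1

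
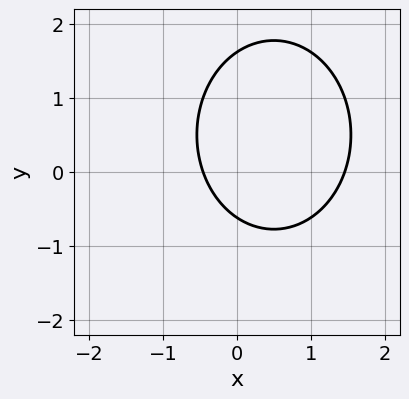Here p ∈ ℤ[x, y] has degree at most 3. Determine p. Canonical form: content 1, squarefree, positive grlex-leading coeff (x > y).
(a) deg p = 2.
(b) Solving for integer coefficients yields p as stated.

3*x^2 + 2*y^2 - 3*x - 2*y - 2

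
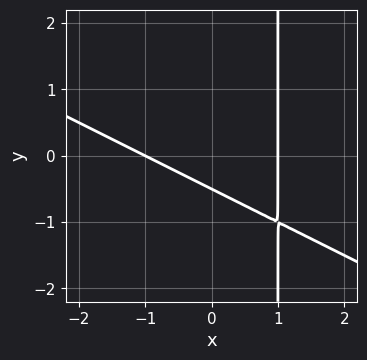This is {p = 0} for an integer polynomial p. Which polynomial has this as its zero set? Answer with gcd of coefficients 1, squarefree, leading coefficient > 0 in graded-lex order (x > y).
The degree is 2 — the shape is more complex than any degree-1 curve.
Against the integer gridlines: among the integer gridlines, it crosses the x-axis at x ∈ {-1, 1}.
Solving for integer coefficients yields p as stated.

x^2 + 2*x*y - 2*y - 1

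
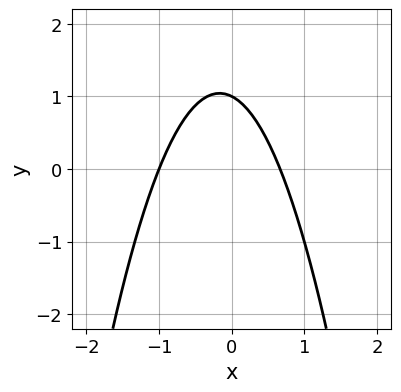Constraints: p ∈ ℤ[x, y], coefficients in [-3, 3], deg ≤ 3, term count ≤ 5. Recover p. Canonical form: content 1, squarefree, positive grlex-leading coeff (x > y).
1. The degree is 2 — no degree-1 curve has this shape.
2. Against the integer gridlines: one y-axis crossing is at y = 1; one x-axis crossing is at x = -1.
3. Solving for integer coefficients yields p as stated.

3*x^2 + x + 2*y - 2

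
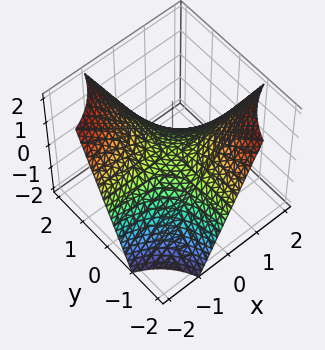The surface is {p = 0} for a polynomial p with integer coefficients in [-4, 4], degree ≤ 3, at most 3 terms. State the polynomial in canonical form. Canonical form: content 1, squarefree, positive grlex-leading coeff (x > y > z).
x*y + z

1. The degree is 2 — a hyperbolic paraboloid; a quadric.
2. Reading off the gridlines: every point of the y-axis in the box is on the surface; one z-axis crossing is at z = 0; every point of the x-axis in the box is on the surface.
3. The integer polynomial consistent with all of this is the stated p.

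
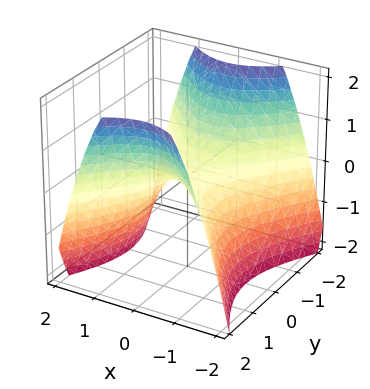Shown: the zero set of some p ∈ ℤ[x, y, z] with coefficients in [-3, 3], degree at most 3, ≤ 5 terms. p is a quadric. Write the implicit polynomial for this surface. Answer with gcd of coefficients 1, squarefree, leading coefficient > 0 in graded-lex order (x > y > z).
3*x^2 - 2*y^2 + 3*z

First, deg p = 2. A hyperbolic paraboloid; a quadric.
Next, symmetries: it's symmetric under x → −x, forcing even powers of x; the y ↦ −y reflection is a symmetry, so y appears only in even powers.
Next, reading off the gridlines: it crosses the x-axis at the gridline x = 0; it crosses the y-axis at the gridline y = 0; it meets the z-axis at z = 0 (among the integer gridlines).
Finally, assembling these constraints gives the stated polynomial.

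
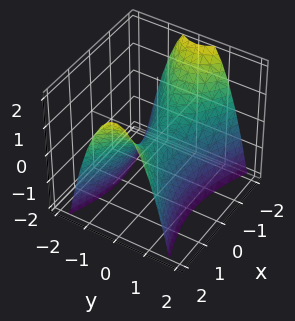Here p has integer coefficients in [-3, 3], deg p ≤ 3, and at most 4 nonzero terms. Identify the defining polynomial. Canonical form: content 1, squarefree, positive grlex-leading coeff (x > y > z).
(a) deg p = 2.
(b) Symmetries: mirror symmetry x ↦ −x ⇒ only even powers of x; mirror symmetry y ↦ −y ⇒ only even powers of y.
(c) Against the integer gridlines: it crosses the y-axis at the gridline y = 0; it meets the z-axis at z = 0 (among the integer gridlines).
(d) Assembling these constraints gives the stated polynomial.

x^2 - 3*y^2 - 2*z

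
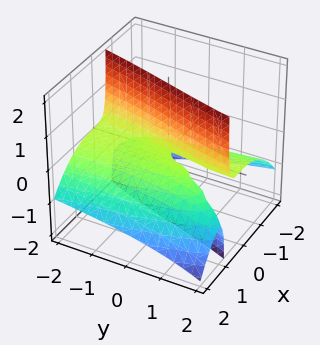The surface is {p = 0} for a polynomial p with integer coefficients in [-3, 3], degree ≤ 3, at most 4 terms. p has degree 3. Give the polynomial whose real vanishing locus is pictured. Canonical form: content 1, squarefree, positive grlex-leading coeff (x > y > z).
x^3 + 3*x*z - y*z

(a) deg p = 3. No degree-2 surface has this shape.
(b) Reading off the gridlines: the visible y-axis segment lies entirely on the surface; the visible z-axis segment lies entirely on the surface; it crosses the x-axis at the gridline x = 0.
(c) Solving for integer coefficients yields p as stated.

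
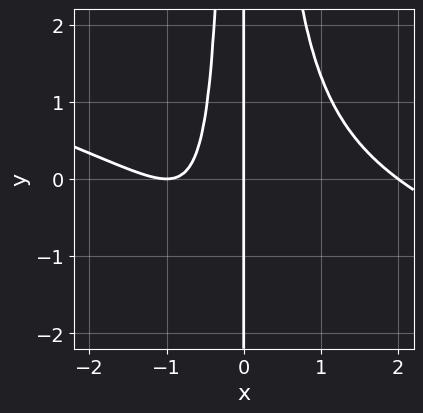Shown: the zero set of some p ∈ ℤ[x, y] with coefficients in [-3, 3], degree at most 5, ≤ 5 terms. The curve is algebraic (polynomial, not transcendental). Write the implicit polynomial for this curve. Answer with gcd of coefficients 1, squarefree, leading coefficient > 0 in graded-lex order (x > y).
x^4 + 3*x^3*y - 3*x^2 - 2*x

The degree is 4 — the shape is more complex than any degree-3 curve.
Observable constraints: among the integer gridlines, it crosses the x-axis at x ∈ {-1, 0, 2}; the visible y-axis segment lies entirely on the curve.
The integer polynomial consistent with all of this is the stated p.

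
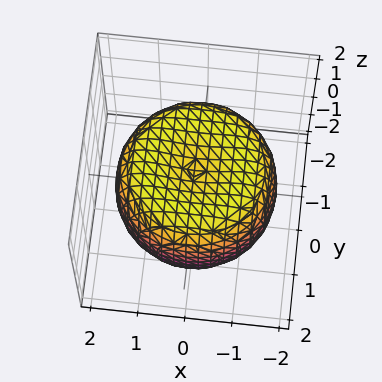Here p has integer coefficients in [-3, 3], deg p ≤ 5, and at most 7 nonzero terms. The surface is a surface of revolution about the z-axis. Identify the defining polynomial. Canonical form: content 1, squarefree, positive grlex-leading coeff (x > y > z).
1. The degree is 4 — a generic line meets the surface in up to 4 points.
2. Symmetries: rotational symmetry about the z-axis ⇒ p depends on x, y only through x² + y².
3. Checking where it meets the axes: the z-axis gridline crossings are at z ∈ {-1, 1}; a circular section at z = 1 has radius between 1 and 2.
4. Putting this together gives p.

x^4 + 2*x^2*y^2 + y^4 - 2*x^2 - 2*y^2 + 2*z^2 - 2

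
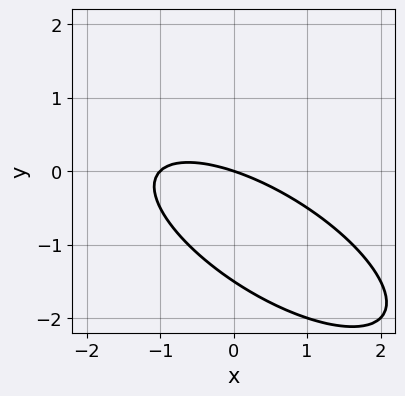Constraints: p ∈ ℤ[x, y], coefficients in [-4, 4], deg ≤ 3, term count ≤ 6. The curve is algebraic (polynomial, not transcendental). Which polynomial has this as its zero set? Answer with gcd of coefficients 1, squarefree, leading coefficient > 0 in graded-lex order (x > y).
1. The degree is 2 — no degree-1 curve has this shape.
2. Against the integer gridlines: it crosses the y-axis at the gridline y = 0; the x-axis gridline crossings are at x ∈ {-1, 0}.
3. Together with the visible shape, these determine p as stated.

x^2 + 2*x*y + 2*y^2 + x + 3*y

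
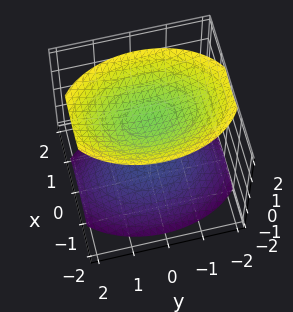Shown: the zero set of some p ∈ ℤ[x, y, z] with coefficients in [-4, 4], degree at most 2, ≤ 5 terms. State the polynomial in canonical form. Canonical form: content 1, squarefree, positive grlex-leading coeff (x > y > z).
There are 2 components.
deg p = 2.
Symmetries: the x ↦ −x reflection is a symmetry, so x appears only in even powers; mirror symmetry z ↦ −z ⇒ only even powers of z; it's symmetric under y → −y, forcing even powers of y.
Reading off the gridlines: it misses every integer gridline on the y-axis; no x-intercept at any integer in the box.
These observations pin down the coefficients.

2*x^2 + y^2 - 2*z^2 + 3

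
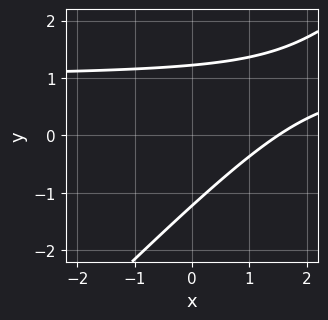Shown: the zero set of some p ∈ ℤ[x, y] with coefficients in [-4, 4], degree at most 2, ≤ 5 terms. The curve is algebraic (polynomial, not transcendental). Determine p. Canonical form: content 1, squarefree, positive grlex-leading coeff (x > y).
1. Degree: a generic line meets the curve in up to 2 points, so deg p = 2.
2. The integer polynomial consistent with all of this is the stated p.

2*x*y - 2*y^2 - 2*x + 3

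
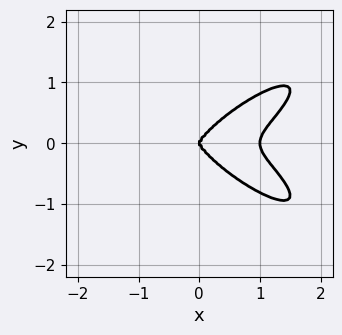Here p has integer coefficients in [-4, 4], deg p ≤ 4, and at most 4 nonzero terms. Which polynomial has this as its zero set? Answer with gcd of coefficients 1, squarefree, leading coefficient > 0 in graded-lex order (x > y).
x^4 - 2*x^2*y^2 + 3*y^4 - x^3

(a) The degree is 4 — no degree-3 curve has this shape.
(b) Symmetries: the y ↦ −y reflection is a symmetry, so y appears only in even powers.
(c) Checking where it meets the axes: one y-axis crossing is at y = 0; the x-axis gridline crossings are at x ∈ {0, 1}.
(d) Assembling these constraints gives the stated polynomial.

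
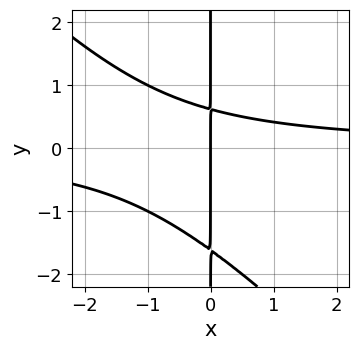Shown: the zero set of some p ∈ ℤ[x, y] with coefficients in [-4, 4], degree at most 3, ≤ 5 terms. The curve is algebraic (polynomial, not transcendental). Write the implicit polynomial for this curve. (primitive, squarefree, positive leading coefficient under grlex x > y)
The degree is 3 — a generic line meets the curve in up to 3 points.
Checking where it meets the axes: every point of the y-axis in the box is on the curve; it meets the x-axis at x = 0 (among the integer gridlines).
The integer polynomial consistent with all of this is the stated p.

x^2*y + x*y^2 + x*y - x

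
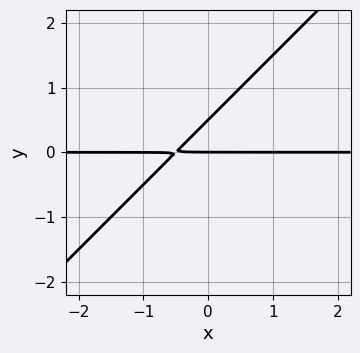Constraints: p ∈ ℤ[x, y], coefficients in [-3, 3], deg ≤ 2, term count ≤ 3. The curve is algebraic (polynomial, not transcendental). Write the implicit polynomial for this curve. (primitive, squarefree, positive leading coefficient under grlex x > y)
2*x*y - 2*y^2 + y

First, degree: the shape is more complex than any degree-1 curve, so deg p = 2.
Next, checking where it meets the axes: one y-axis crossing is at y = 0; the visible x-axis segment lies entirely on the curve.
Finally, the integer polynomial consistent with all of this is the stated p.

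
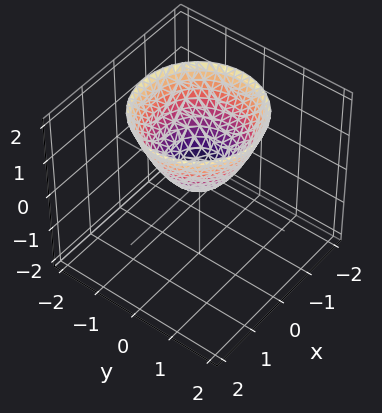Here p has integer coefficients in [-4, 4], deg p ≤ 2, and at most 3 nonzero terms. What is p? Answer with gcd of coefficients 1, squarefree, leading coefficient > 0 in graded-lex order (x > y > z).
x^2 + y^2 - z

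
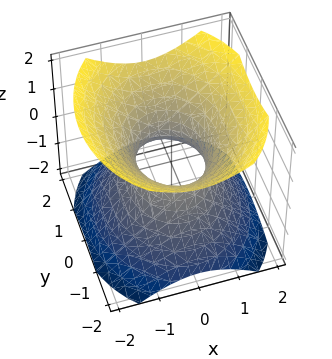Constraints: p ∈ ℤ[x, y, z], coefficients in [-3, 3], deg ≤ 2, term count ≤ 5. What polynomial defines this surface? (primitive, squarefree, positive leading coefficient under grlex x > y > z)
3*x^2 + 2*y^2 - 3*z^2 - 2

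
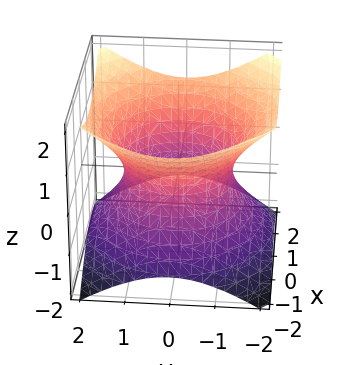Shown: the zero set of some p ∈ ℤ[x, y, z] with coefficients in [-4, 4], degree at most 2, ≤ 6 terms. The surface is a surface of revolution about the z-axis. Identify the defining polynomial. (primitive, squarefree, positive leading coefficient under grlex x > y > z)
(a) The degree is 2 — the shape is more complex than any degree-1 surface.
(b) Symmetries: every cross-section ⟂ z is a circle, so x, y appear only via x² + y².
(c) From the axis intercepts and sections: a circular section at z = 0 has radius between 1 and 2; no z-intercept at any integer in the box.
(d) Fitting integer coefficients to these (and the overall shape) gives p.

2*x^2 + 2*y^2 - 3*z^2 - 3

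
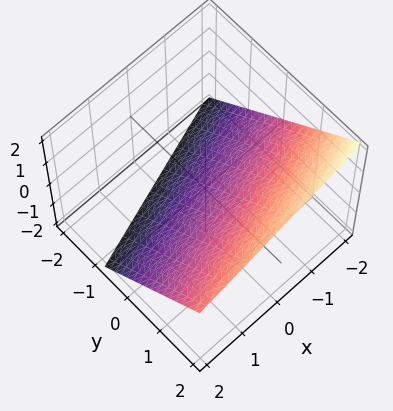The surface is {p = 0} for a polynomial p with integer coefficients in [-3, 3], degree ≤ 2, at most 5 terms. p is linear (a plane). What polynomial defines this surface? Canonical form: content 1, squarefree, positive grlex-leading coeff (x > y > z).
The degree is 1 — the surface is flat (a plane).
Reading off the gridlines: it crosses the x-axis at the gridline x = -2.
These observations pin down the coefficients.

x - 3*y + 3*z + 2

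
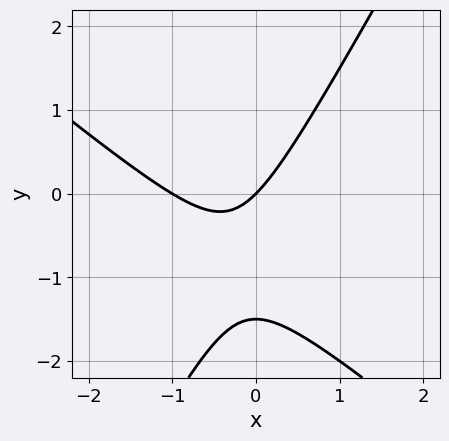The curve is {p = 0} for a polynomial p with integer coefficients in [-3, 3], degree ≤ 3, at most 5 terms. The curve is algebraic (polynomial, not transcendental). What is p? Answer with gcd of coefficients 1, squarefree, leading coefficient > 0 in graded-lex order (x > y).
3*x^2 + 2*x*y - 2*y^2 + 3*x - 3*y

1. Degree: the shape is more complex than any degree-1 curve, so deg p = 2.
2. Against the integer gridlines: one y-axis crossing is at y = 0; among the integer gridlines, it crosses the x-axis at x ∈ {-1, 0}.
3. These observations pin down the coefficients.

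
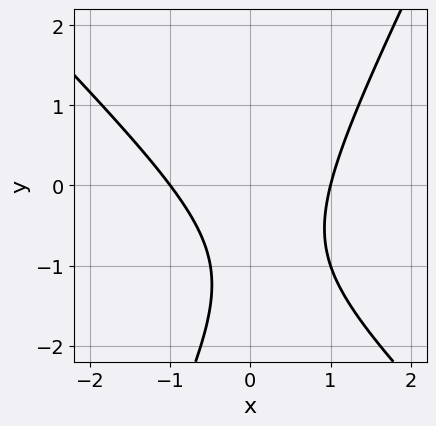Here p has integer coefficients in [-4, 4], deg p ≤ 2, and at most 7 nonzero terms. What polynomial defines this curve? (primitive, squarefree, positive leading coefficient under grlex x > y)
2*x^2 + x*y - y^2 - 2*y - 2

First, the degree is 2 — the shape is more complex than any degree-1 curve.
Then, reading off the gridlines: it misses every integer gridline on the y-axis; the x-axis gridline crossings are at x ∈ {-1, 1}.
Finally, together with the visible shape, these determine p as stated.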